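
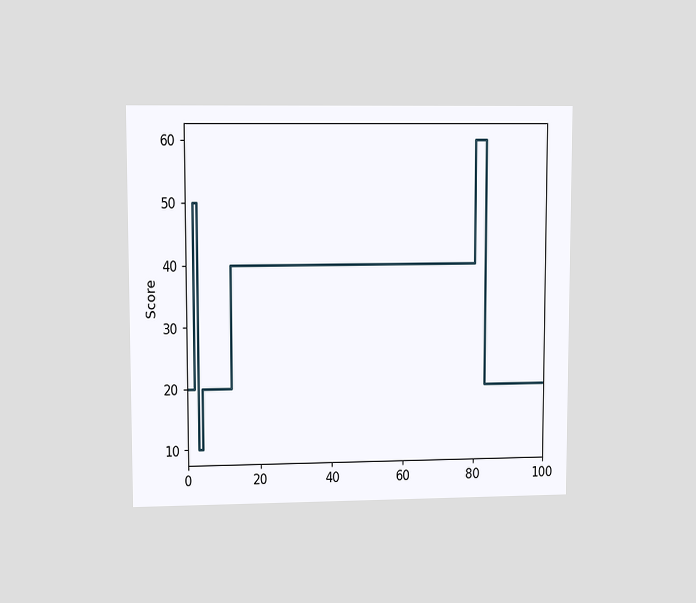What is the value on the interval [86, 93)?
The chart is viewed at a slight angle. On [86, 93) the step sits at 20.

20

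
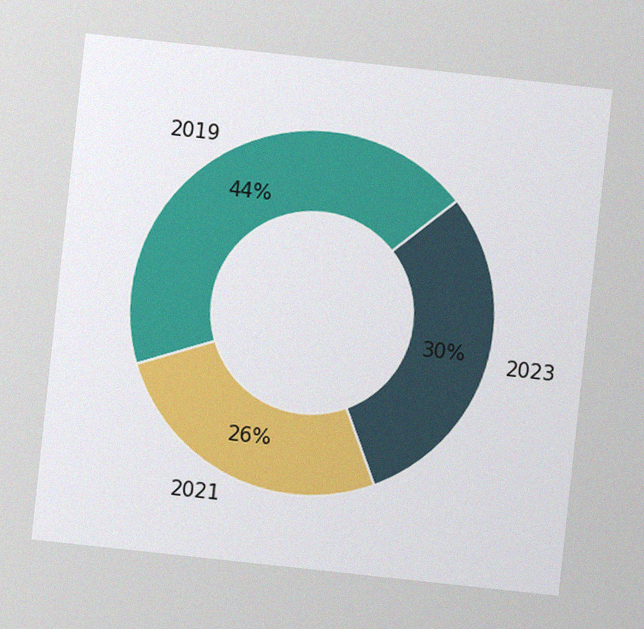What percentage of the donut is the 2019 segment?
The chart is tilted about 6° clockwise, with some photo noise. The 2019 segment takes up 44% of the ring.

44%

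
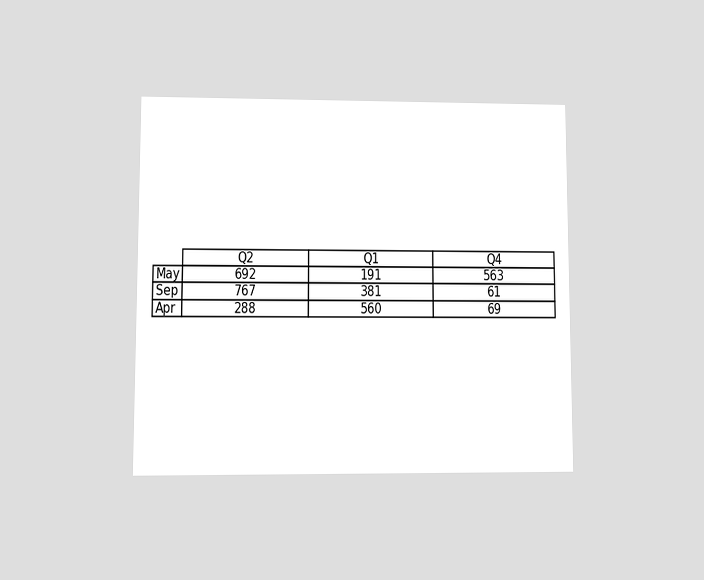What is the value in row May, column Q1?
191

The chart is viewed at a slight angle. The (May, Q1) cell reads 191.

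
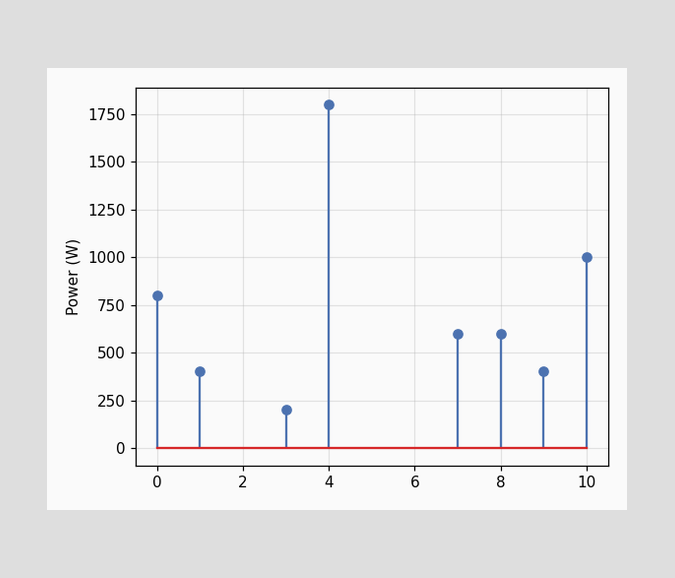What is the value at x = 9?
The stem at x=9 reaches 400W.

400W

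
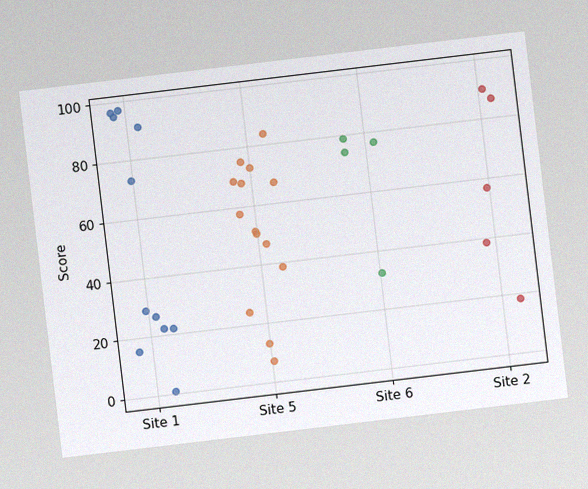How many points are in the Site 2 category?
The chart is tilted about 7° counter-clockwise, with some photo noise. Counting the markers in the Site 2 column gives 5.

5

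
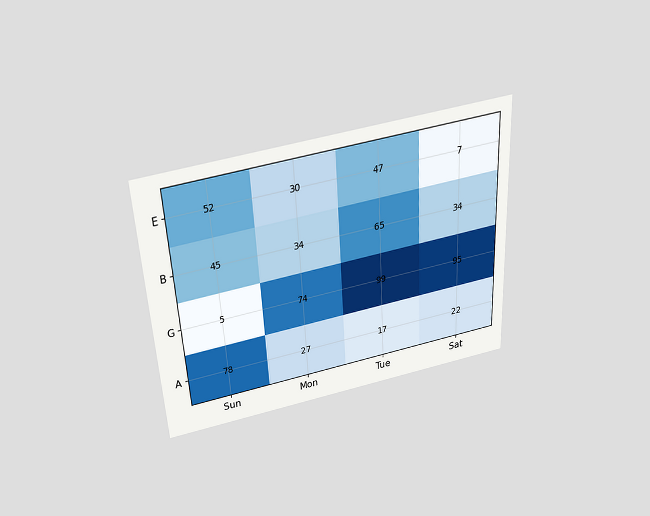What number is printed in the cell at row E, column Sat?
7

The chart is tilted about 3° counter-clockwise and viewed slightly from above. The (E, Sat) cell reads 7.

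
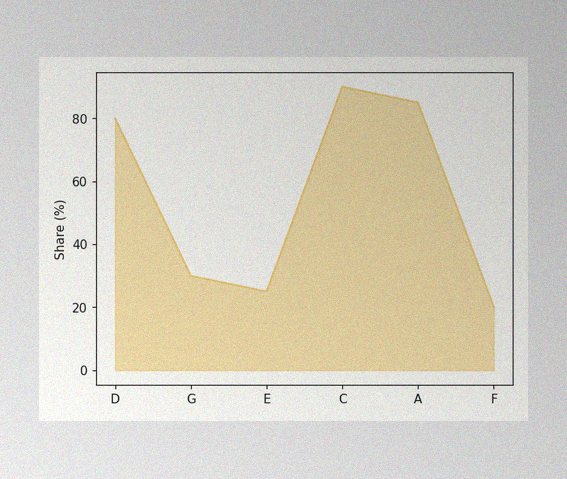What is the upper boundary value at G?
30%

The image has some photo noise and uneven lighting. At G the upper boundary is at 30%.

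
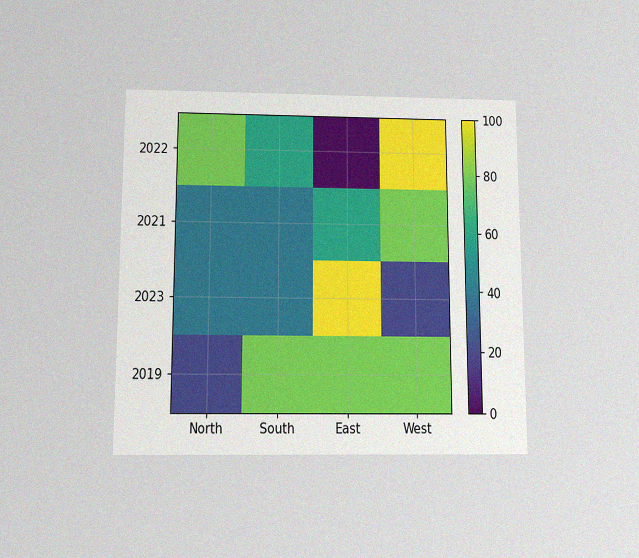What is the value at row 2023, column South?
The chart is viewed slightly from below, with some photo noise. Matching cell (2023, South) against the colorbar gives 40.

40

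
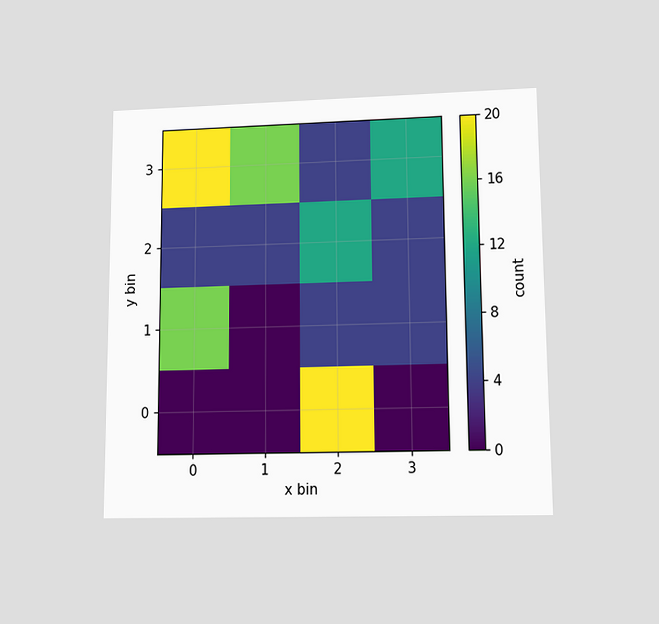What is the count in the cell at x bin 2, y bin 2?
The chart is viewed at a slight angle. Matching the cell (2, 2) against the colorbar gives 12.

12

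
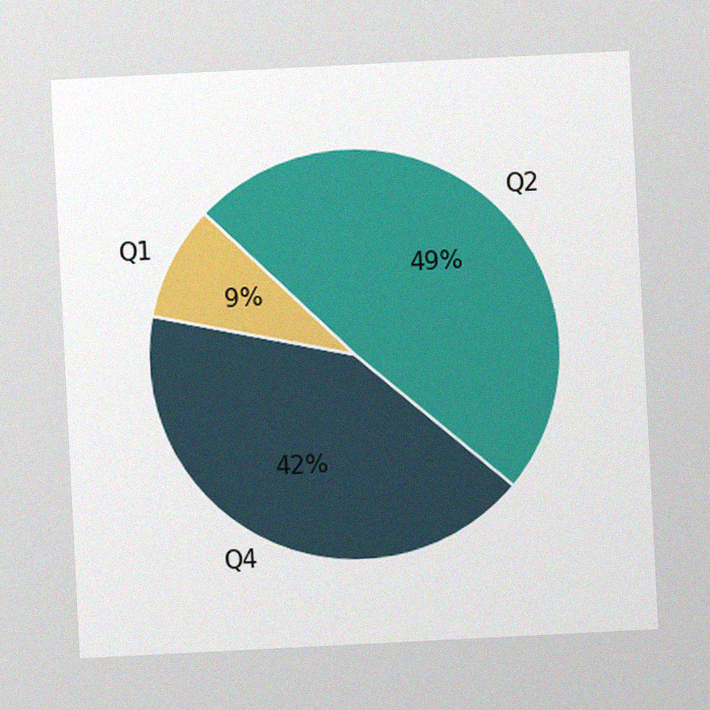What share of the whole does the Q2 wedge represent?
49%

The chart is tilted about 3° counter-clockwise, with some photo noise. The Q2 slice takes up 49% of the pie.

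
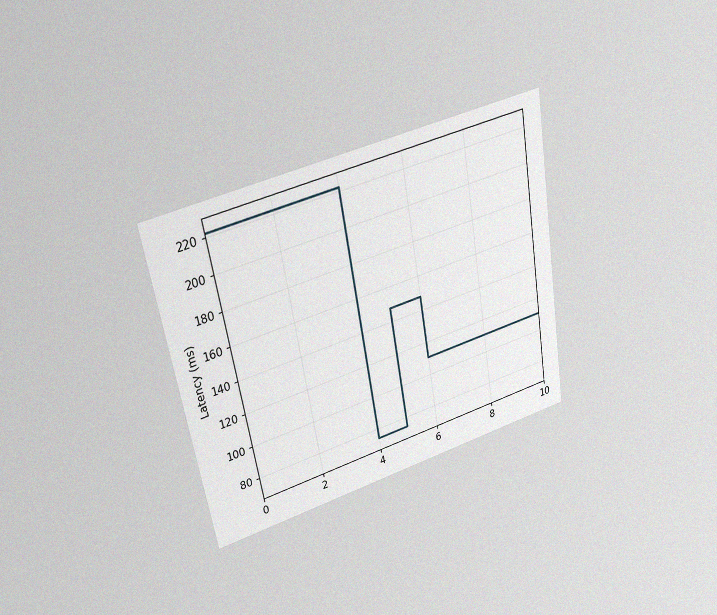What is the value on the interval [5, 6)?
The chart is tilted about 10° counter-clockwise and viewed slightly from above, with some photo noise. On [5, 6) the step sits at 148ms.

148ms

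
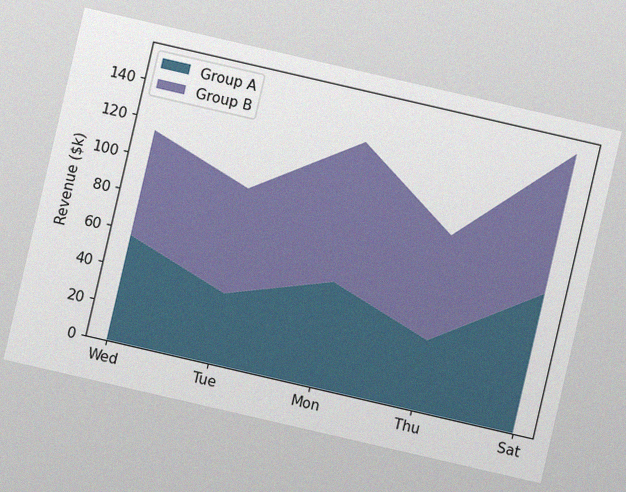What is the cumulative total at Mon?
$133k

The chart is tilted about 13° clockwise, with some photo noise. The stacked total at Mon reaches $133k.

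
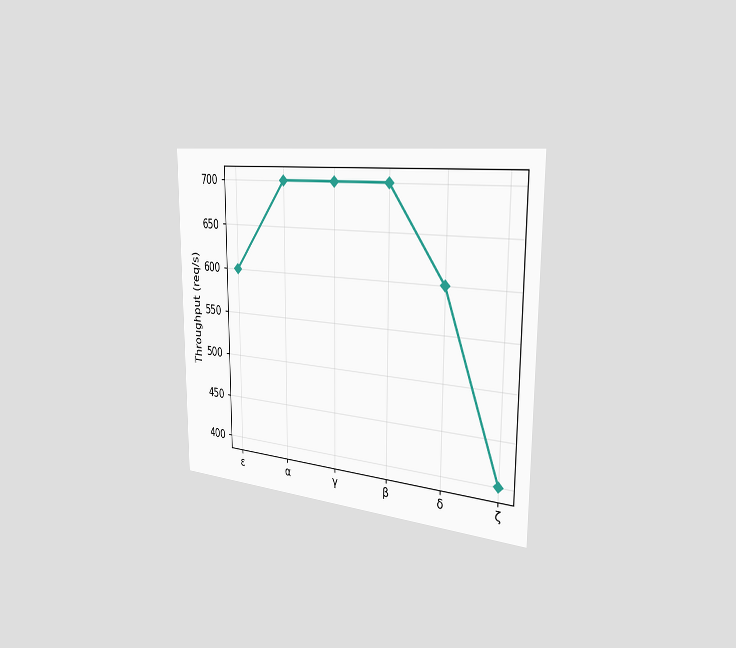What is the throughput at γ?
The chart is viewed slightly from the right. At γ, the line is at 700req/s.

700req/s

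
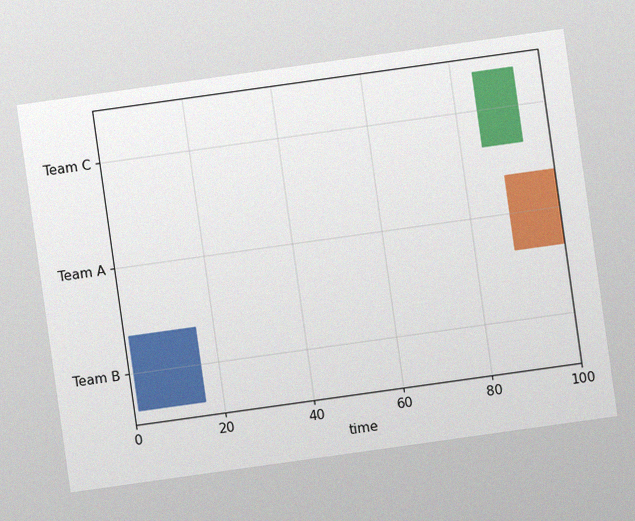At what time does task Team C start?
The chart is tilted about 8° counter-clockwise, with some photo noise. The Team C bar begins at t=85.

85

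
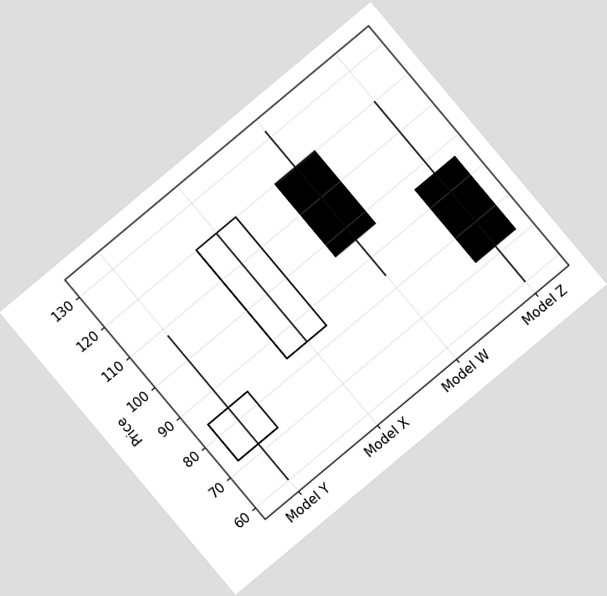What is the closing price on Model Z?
The chart is tilted about 40° counter-clockwise. The Model Z candle closes at 72.

72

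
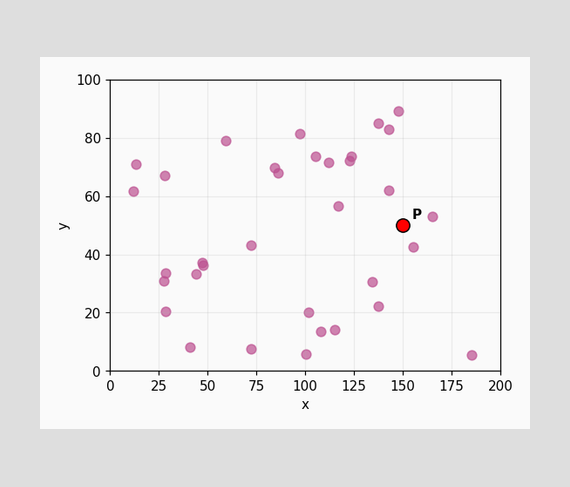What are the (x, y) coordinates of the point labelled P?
Following the gridlines from P to each axis, P sits at (150, 50).

(150, 50)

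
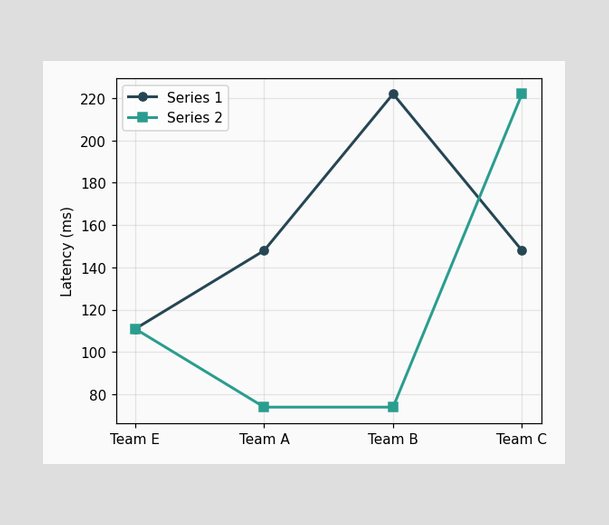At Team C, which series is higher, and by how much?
Series 2, by 74ms

At Team C, Series 2 sits above the other line by 74ms.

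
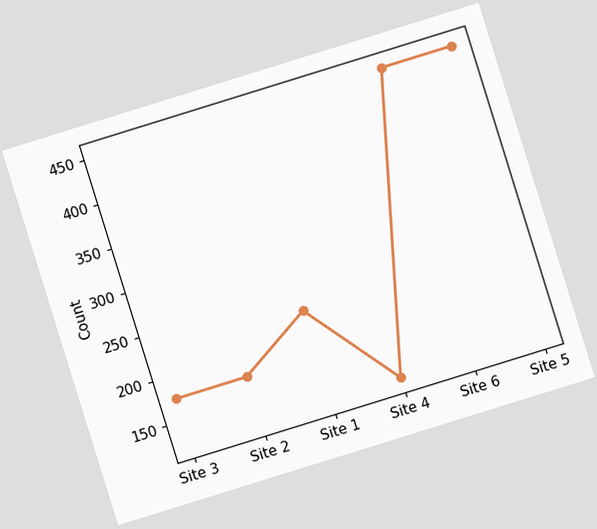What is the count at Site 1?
The chart is tilted about 17° counter-clockwise. At Site 1, the line is at 225.

225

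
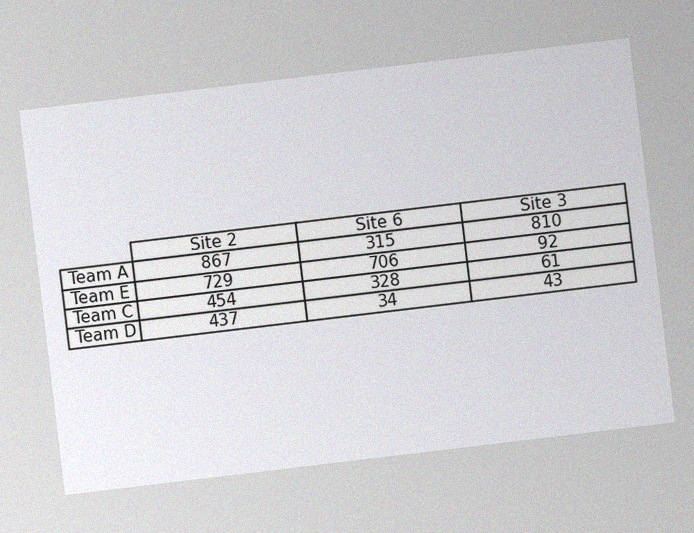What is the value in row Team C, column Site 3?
The chart is tilted about 7° counter-clockwise, with some photo noise. The (Team C, Site 3) cell reads 61.

61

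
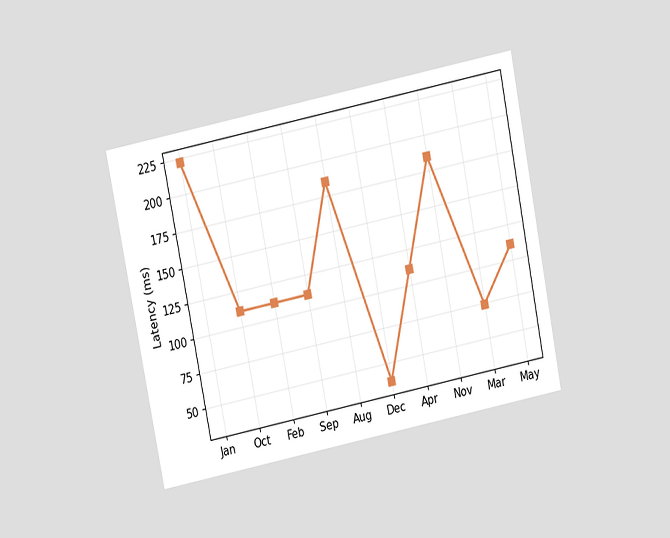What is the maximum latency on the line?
222ms

The chart is tilted about 11° counter-clockwise and viewed at a slight angle. The highest point is at Jan, and reading across to the y-axis gives 222ms.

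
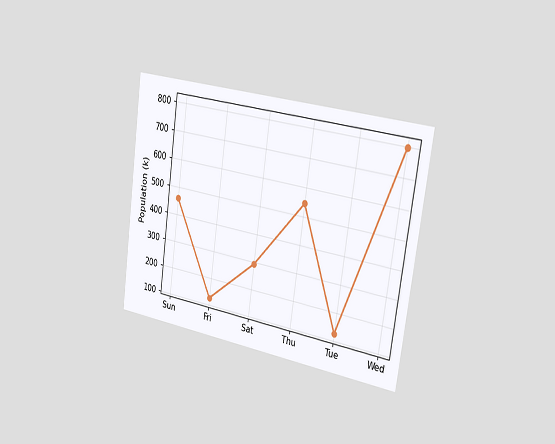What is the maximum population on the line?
798k

The chart is tilted about 8° clockwise and viewed slightly from the right. The highest point is at Wed, and reading across to the y-axis gives 798k.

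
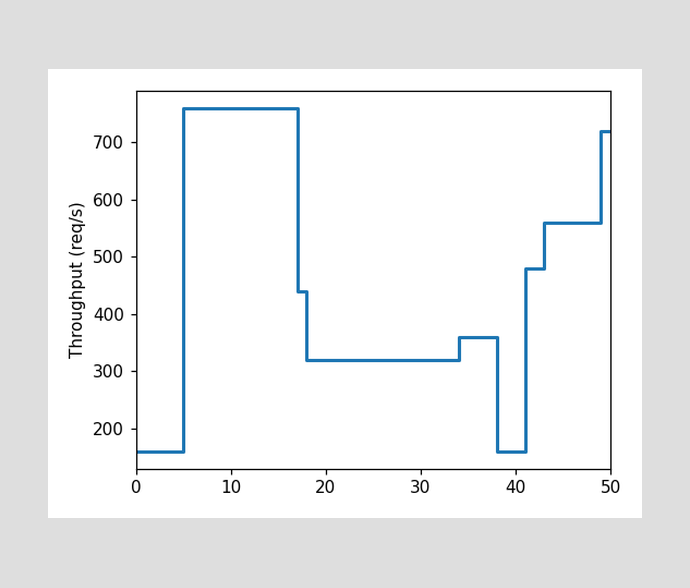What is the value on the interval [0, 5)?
On [0, 5) the step sits at 160req/s.

160req/s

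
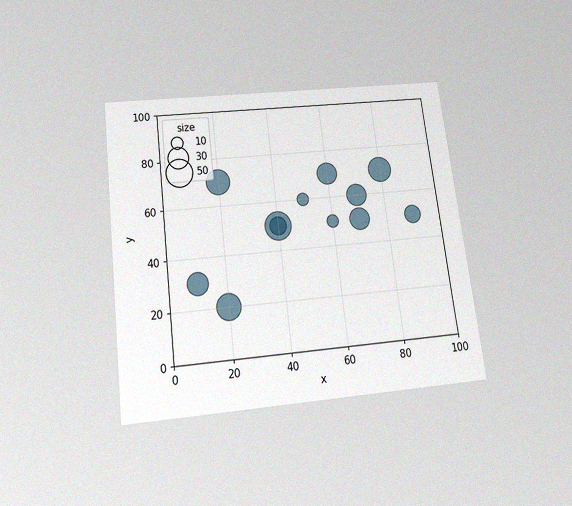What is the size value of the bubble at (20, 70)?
40

The chart is tilted about 7° counter-clockwise and viewed slightly from below, with some photo noise. Matching the bubble at (20, 70) against the size legend gives 40.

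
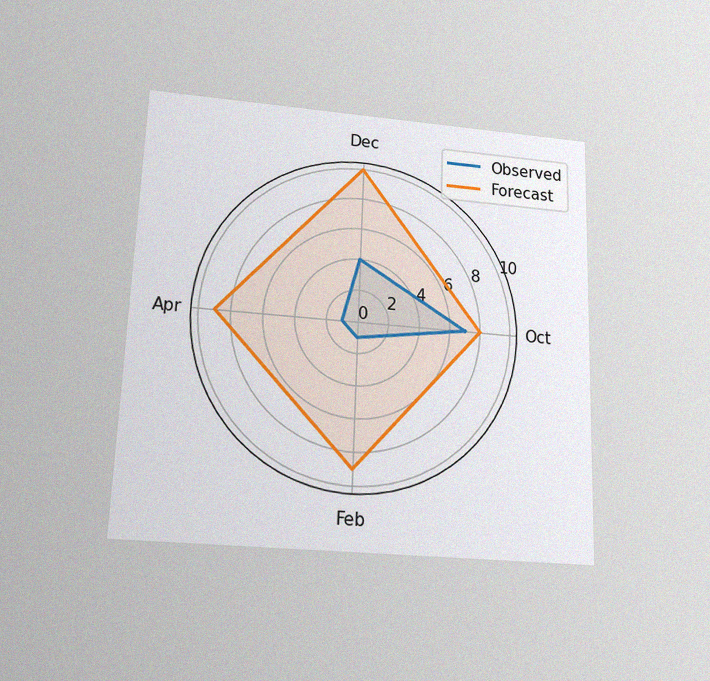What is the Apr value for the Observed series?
1

The chart is tilted about 2° clockwise and viewed slightly from below, with some photo noise. On the Apr axis, Observed reaches 1.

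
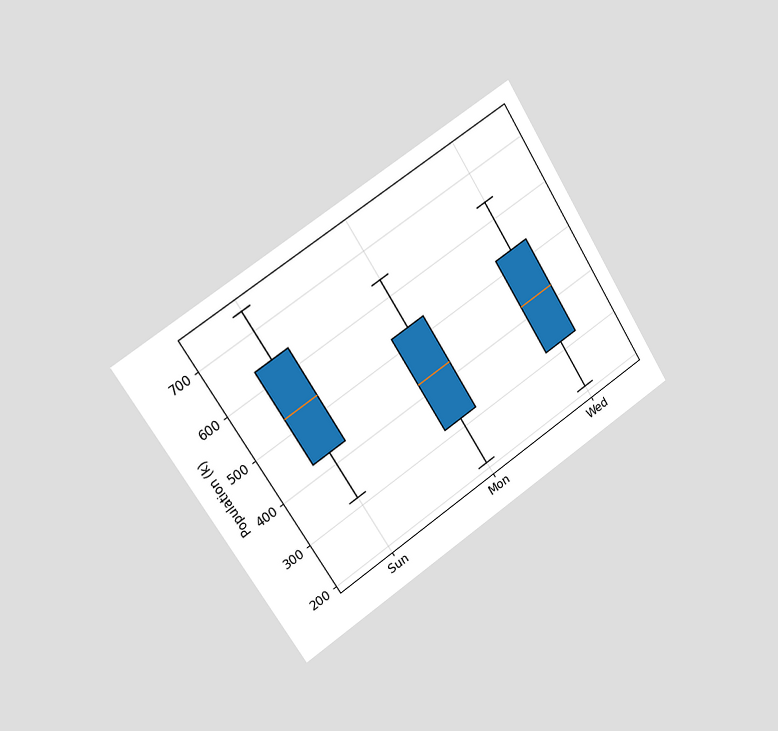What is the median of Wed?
The chart is tilted about 32° counter-clockwise and viewed slightly from the left. The median line in the Wed box sits at 424k.

424k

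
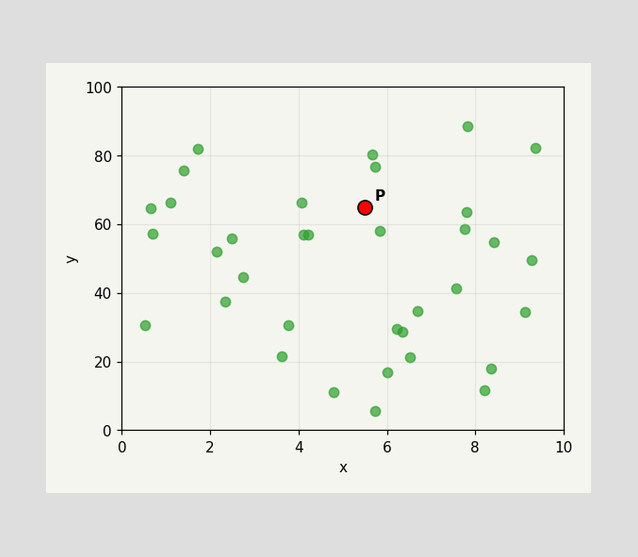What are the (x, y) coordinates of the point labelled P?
(5.5, 65)

Following the gridlines from P to each axis, P sits at (5.5, 65).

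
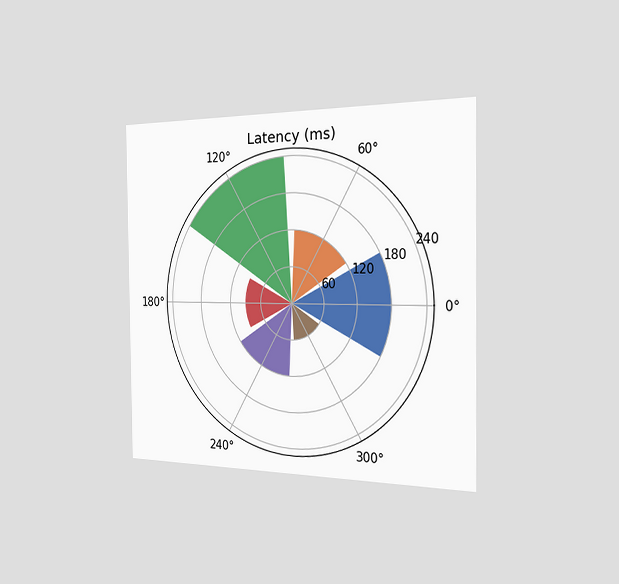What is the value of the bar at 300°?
60ms

The chart is viewed slightly from the right. The bar at 300° reaches 60ms on the radial axis.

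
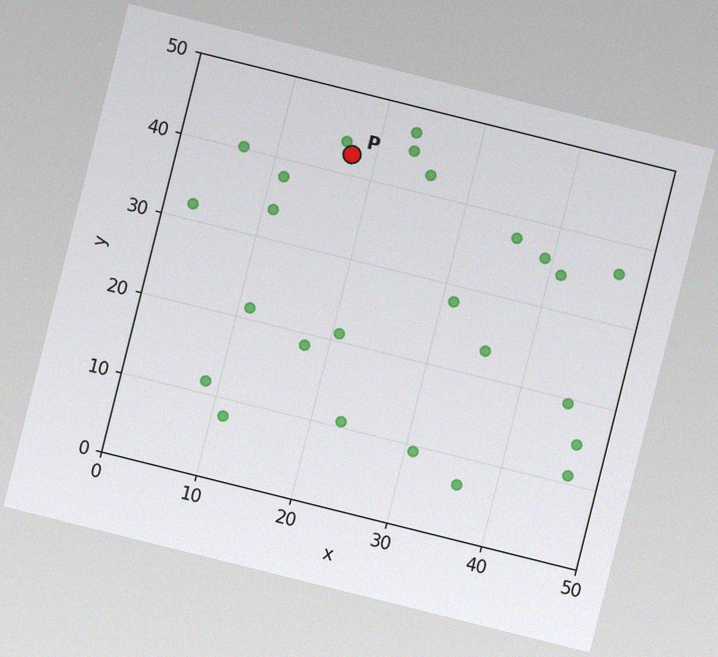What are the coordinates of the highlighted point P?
(17.5, 42.5)

The chart is tilted about 14° clockwise, with some photo noise. Following the gridlines from P to each axis, P sits at (17.5, 42.5).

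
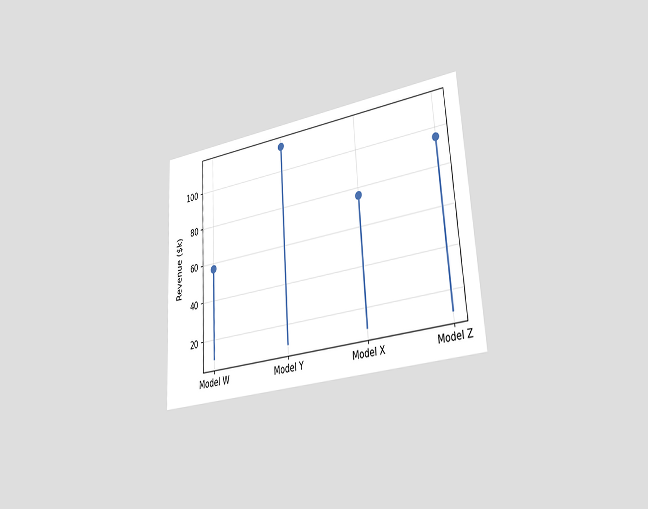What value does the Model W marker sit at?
$57k

The chart is tilted about 4° counter-clockwise and viewed slightly from the right. The Model W marker sits at $57k.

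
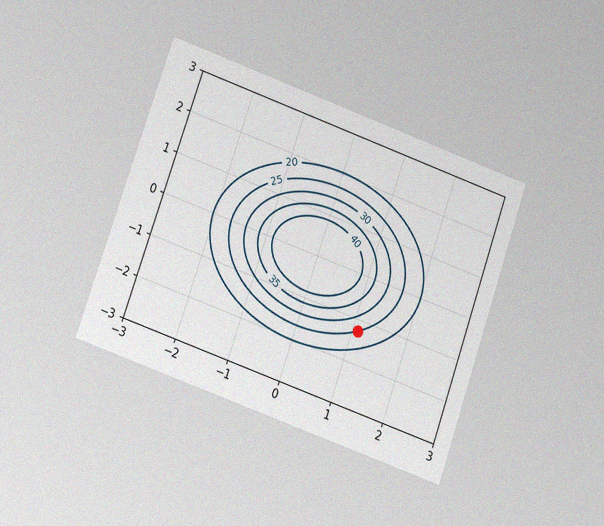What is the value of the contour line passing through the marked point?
The chart is tilted about 19° clockwise and viewed at a slight angle, with some photo noise. The marked point sits on the contour labelled 25.

25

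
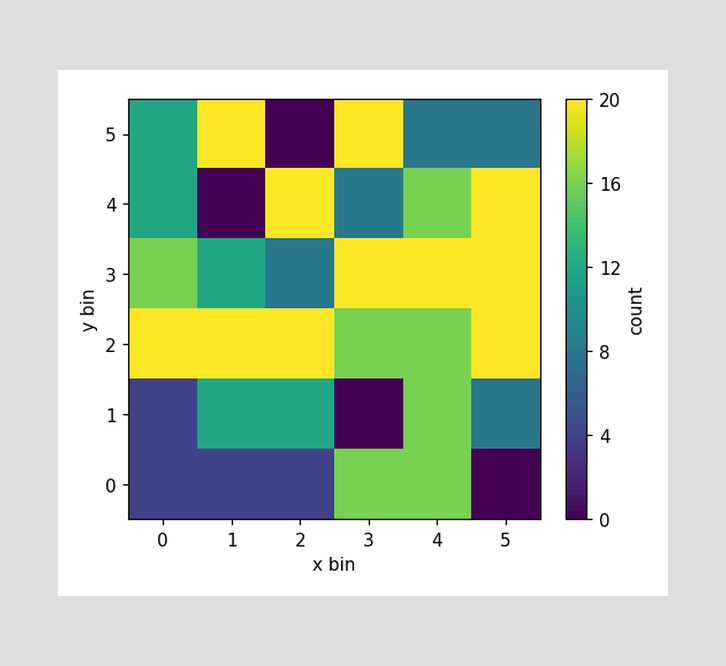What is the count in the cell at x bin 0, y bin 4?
Matching the cell (0, 4) against the colorbar gives 12.

12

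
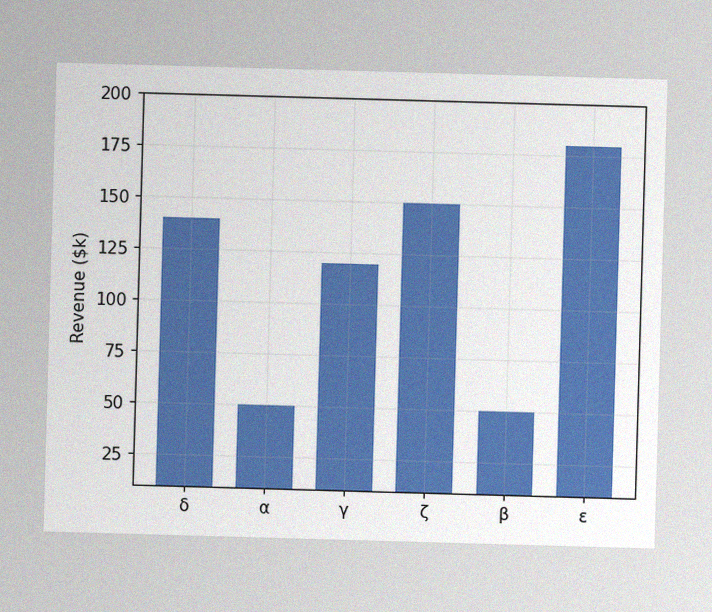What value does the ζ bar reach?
$150k

The image has some photo noise and uneven lighting. Reading along the chart's y-axis, the ζ bar reaches $150k.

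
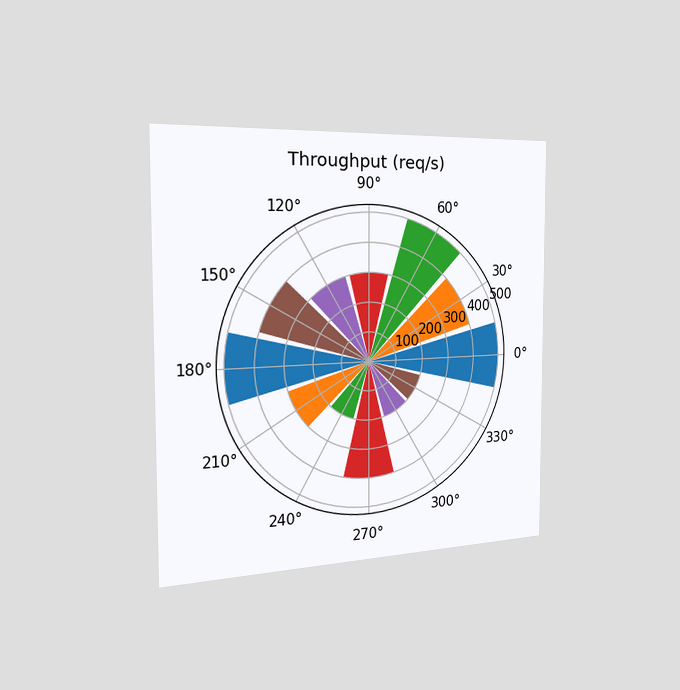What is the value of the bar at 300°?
The chart is viewed slightly from the left. The bar at 300° reaches 200req/s on the radial axis.

200req/s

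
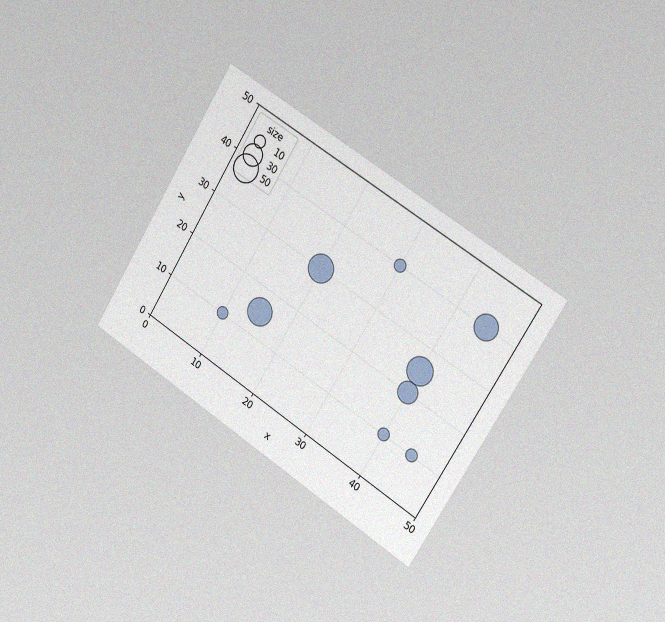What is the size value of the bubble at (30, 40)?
10

The chart is tilted about 32° clockwise and viewed slightly from the right, with some photo noise. Matching the bubble at (30, 40) against the size legend gives 10.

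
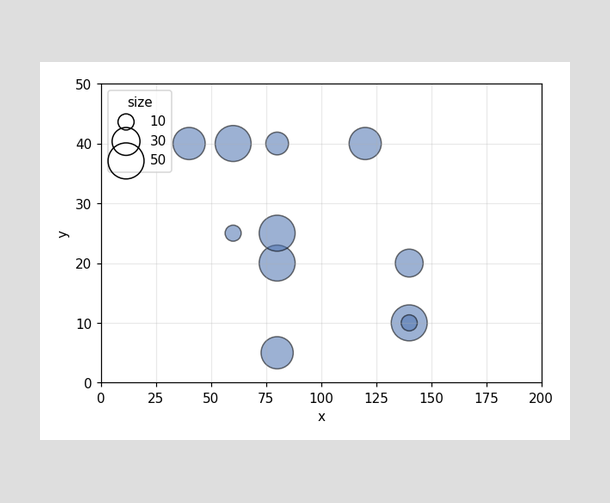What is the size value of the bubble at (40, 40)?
40

Matching the bubble at (40, 40) against the size legend gives 40.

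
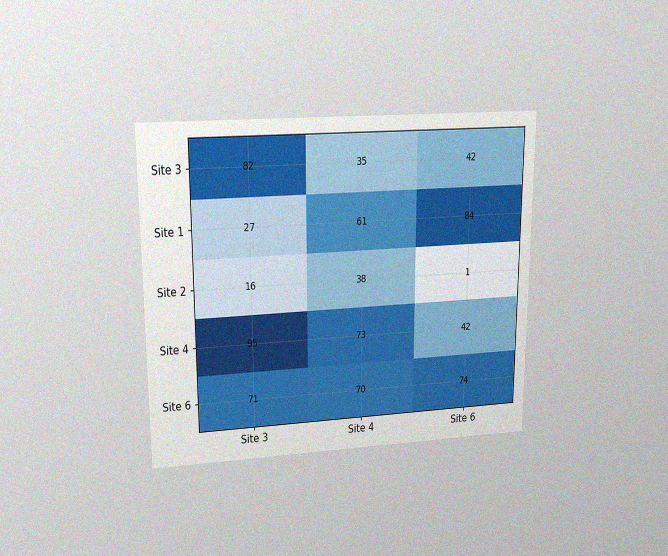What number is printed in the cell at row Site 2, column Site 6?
The chart is viewed at a slight angle, with some photo noise. The (Site 2, Site 6) cell reads 1.

1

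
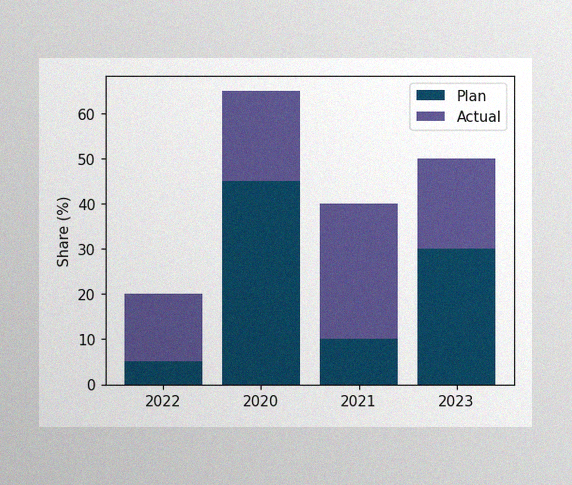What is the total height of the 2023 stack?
50%

The image has some photo noise and uneven lighting. The 2023 stack's top reaches 50% on the y-axis.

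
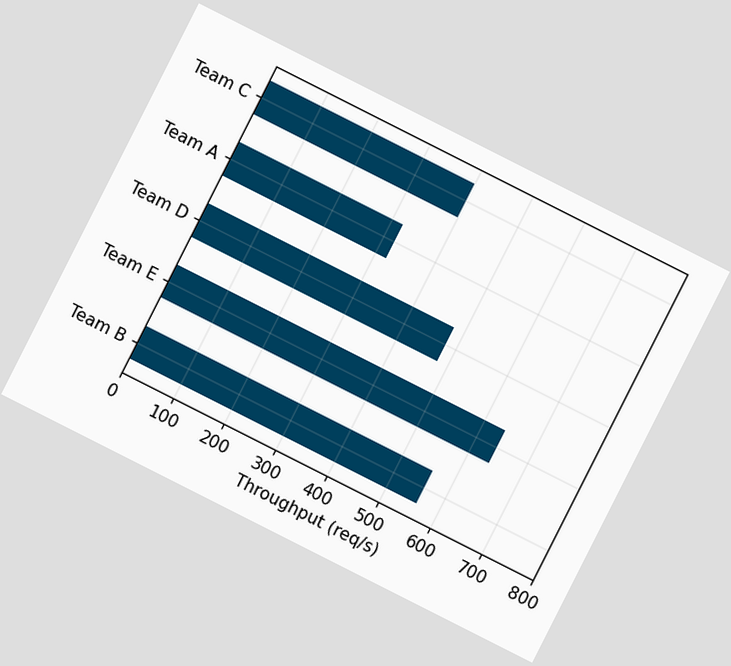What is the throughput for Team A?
The chart is tilted about 27° clockwise. Reading along the chart's x-axis, the Team A bar reaches 320req/s.

320req/s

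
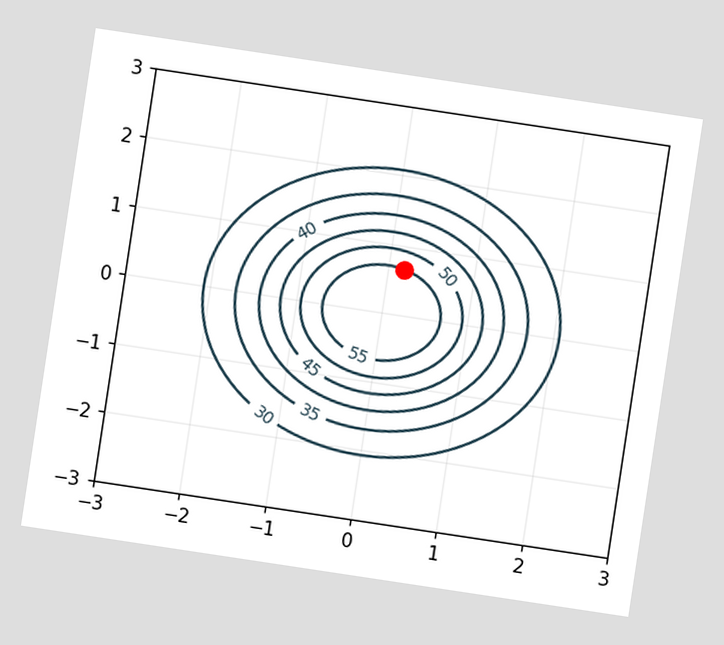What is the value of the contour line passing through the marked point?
The chart is tilted about 9° clockwise. The marked point sits on the contour labelled 55.

55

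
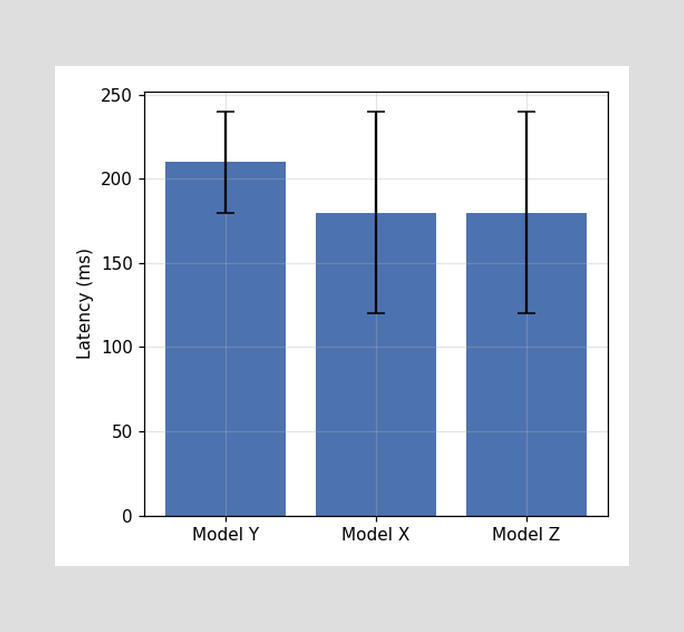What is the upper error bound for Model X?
The Model X bar's upper whisker reaches 240ms.

240ms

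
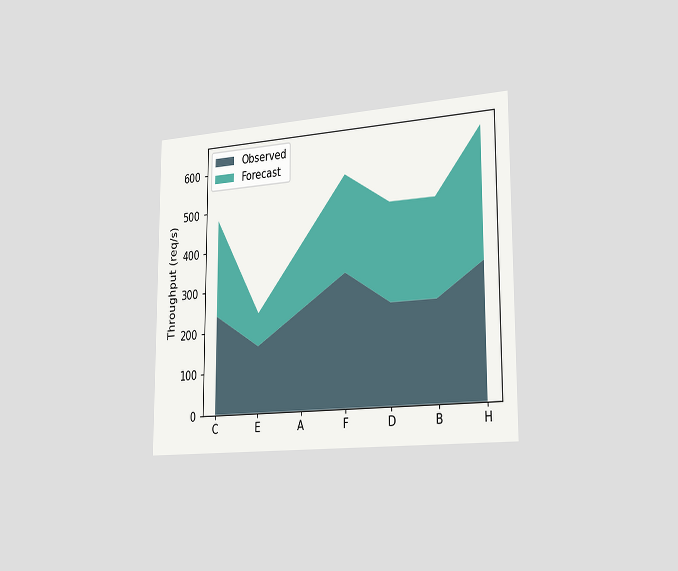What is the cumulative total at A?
The chart is viewed slightly from the right. The stacked total at A reaches 400req/s.

400req/s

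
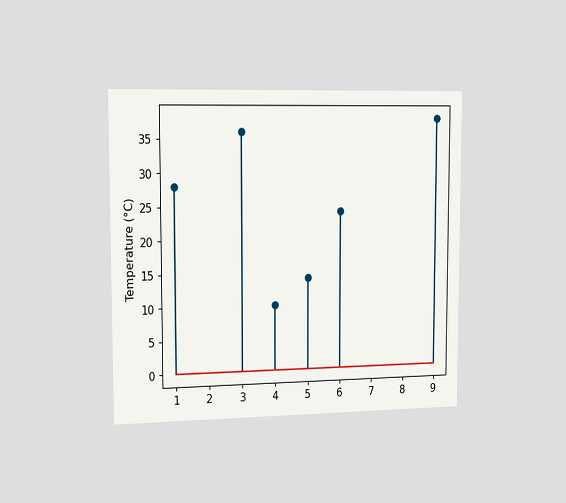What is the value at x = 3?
The chart is viewed slightly from the left. The stem at x=3 reaches 36°C.

36°C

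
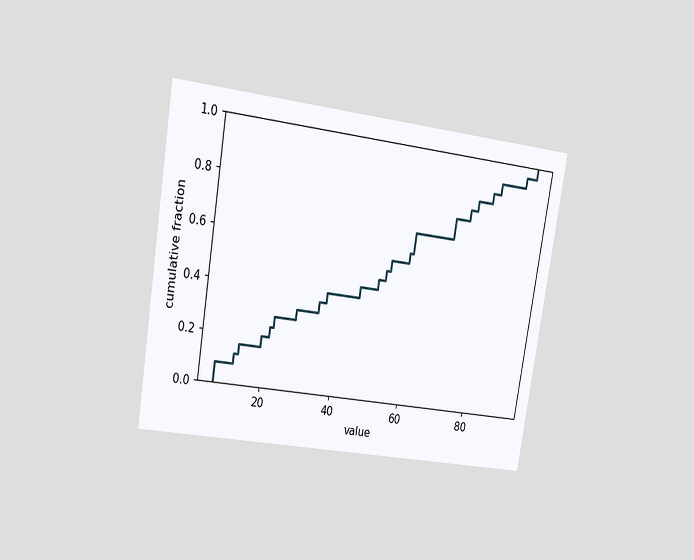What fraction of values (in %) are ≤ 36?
40%

The chart is tilted about 9° clockwise and viewed at a slight angle. At x=36 the ECDF step is at 40%.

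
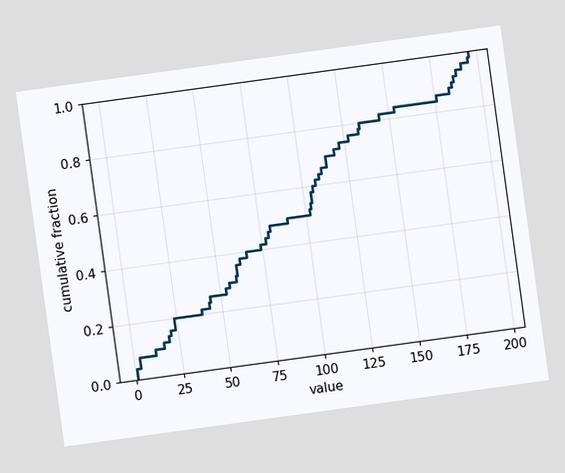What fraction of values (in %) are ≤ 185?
The chart is tilted about 8° counter-clockwise. At x=185 the ECDF step is at 90%.

90%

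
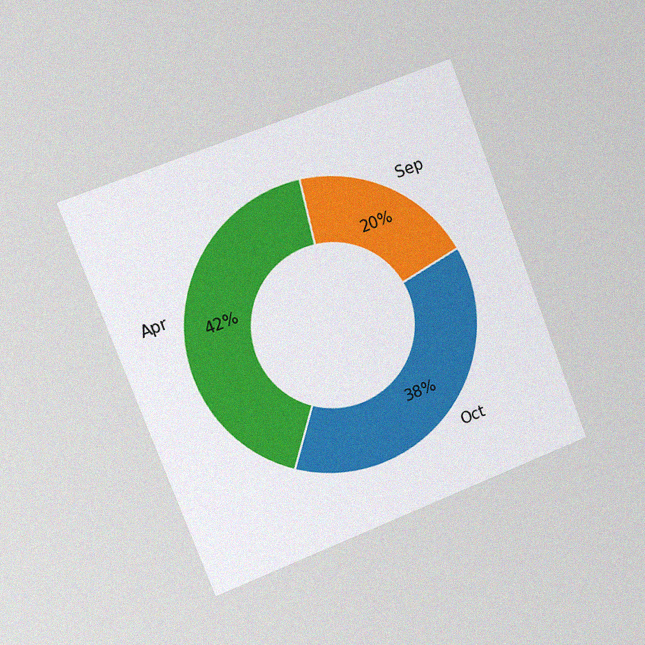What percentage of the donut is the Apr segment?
The chart is tilted about 21° counter-clockwise and viewed slightly from the left, with some photo noise. The Apr segment takes up 42% of the ring.

42%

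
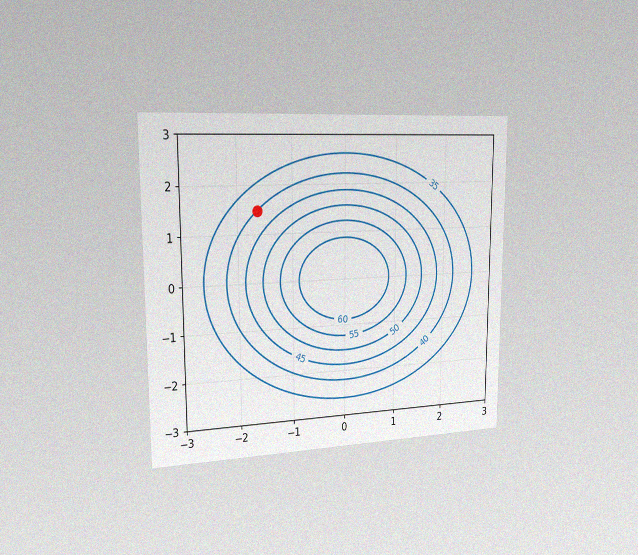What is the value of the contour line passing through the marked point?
The chart is viewed slightly from the left, with some photo noise. The marked point sits on the contour labelled 40.

40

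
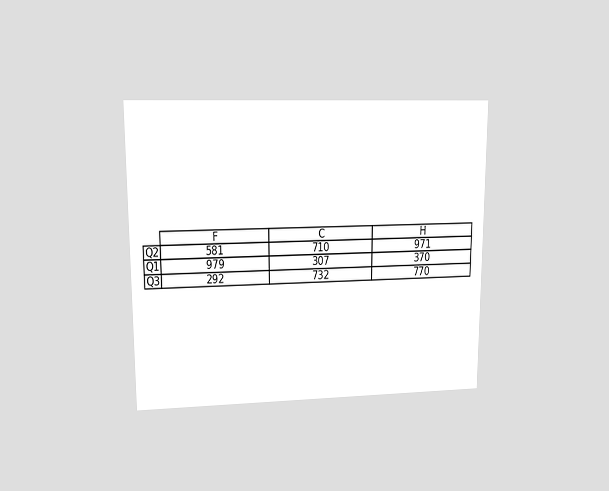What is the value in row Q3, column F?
The chart is viewed at a slight angle. The (Q3, F) cell reads 292.

292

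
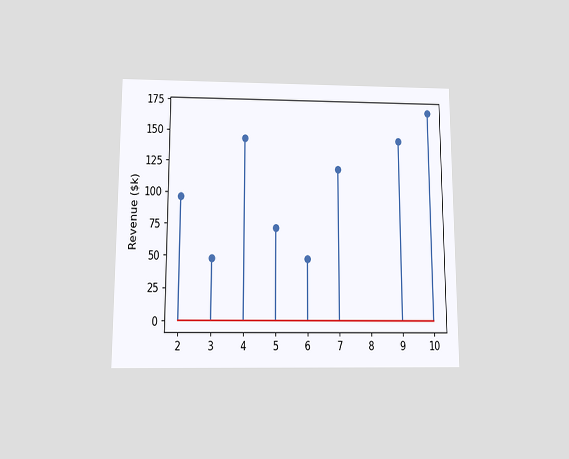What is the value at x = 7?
$120k

The chart is viewed slightly from below. The stem at x=7 reaches $120k.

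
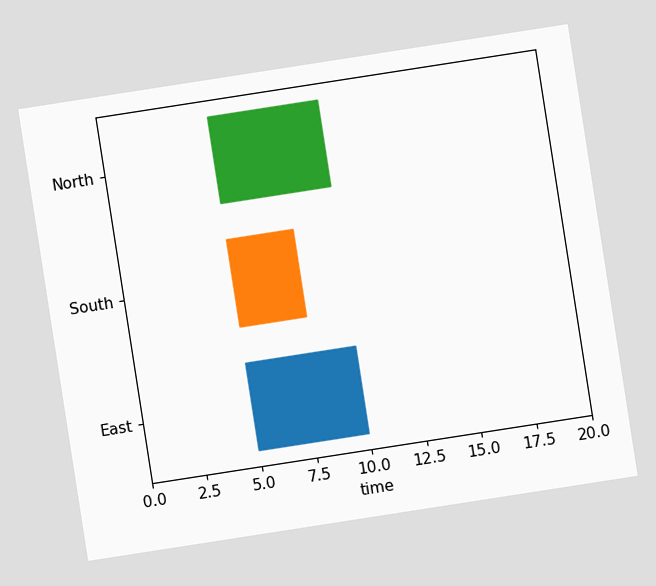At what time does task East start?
The chart is tilted about 9° counter-clockwise. The East bar begins at t=5.

5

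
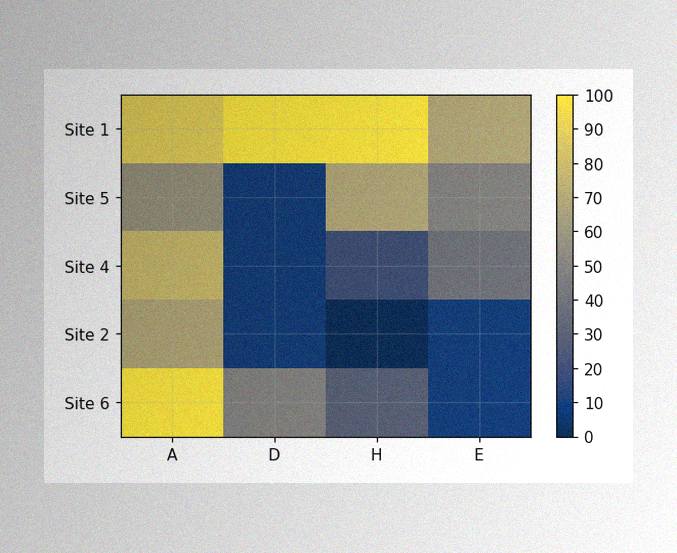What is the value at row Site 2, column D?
10

The image has some photo noise and uneven lighting. Matching cell (Site 2, D) against the colorbar gives 10.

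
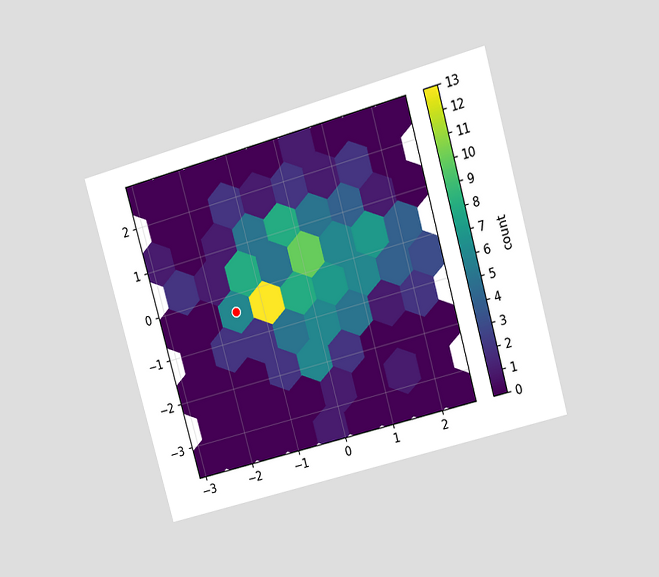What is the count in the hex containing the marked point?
6

The chart is tilted about 16° counter-clockwise and viewed at a slight angle. The marked hex reads 6 on the colorbar.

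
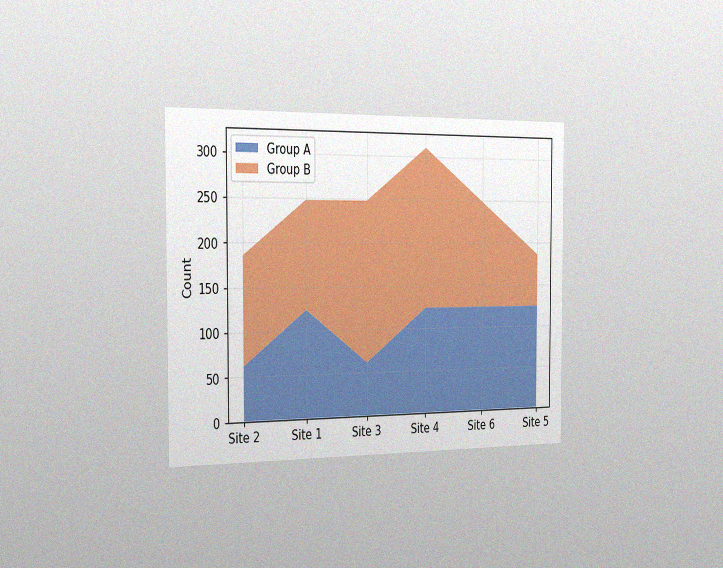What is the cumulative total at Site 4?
310

The chart is viewed slightly from the left, with some photo noise. The stacked total at Site 4 reaches 310.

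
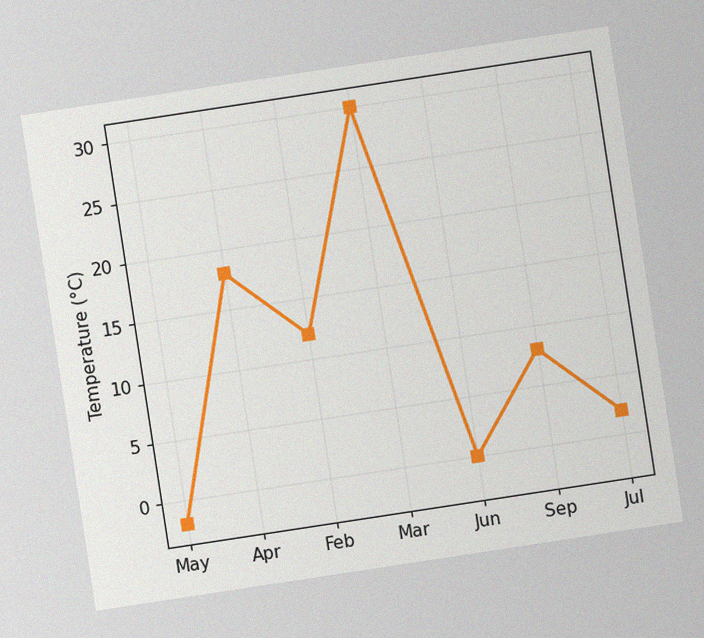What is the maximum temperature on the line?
The chart is tilted about 9° counter-clockwise, with some photo noise. The highest point is at Mar, and reading across to the y-axis gives 30°C.

30°C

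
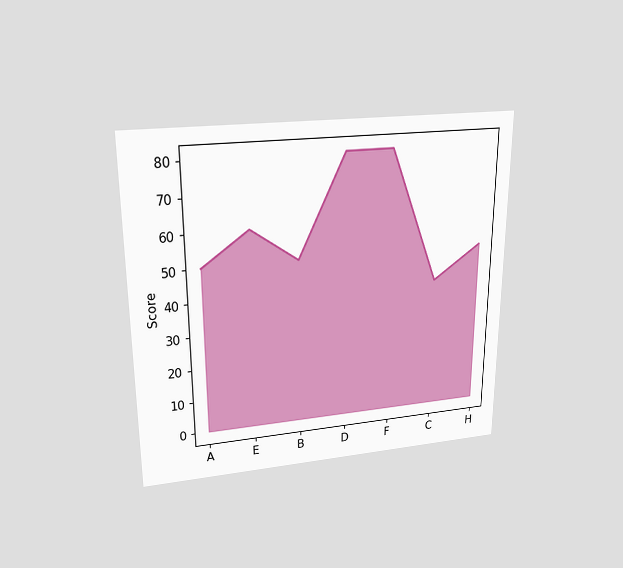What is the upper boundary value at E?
The chart is viewed slightly from above. At E the upper boundary is at 60.

60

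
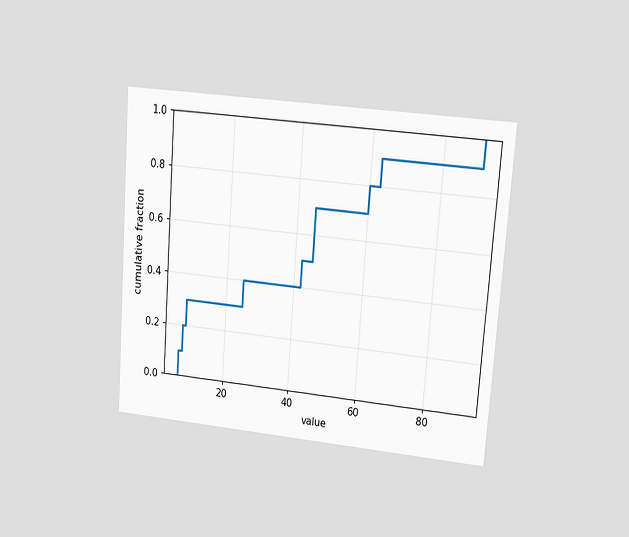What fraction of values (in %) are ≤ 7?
20%

The chart is tilted about 4° clockwise and viewed at a slight angle. At x=7 the ECDF step is at 20%.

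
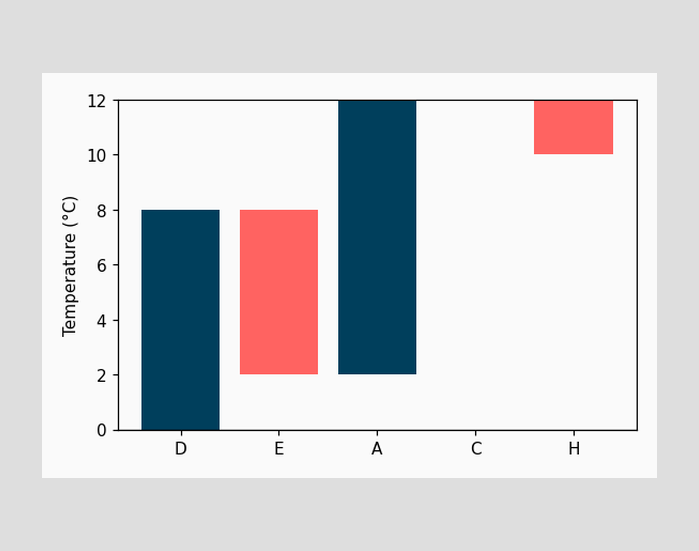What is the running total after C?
After C the running total reaches 12°C.

12°C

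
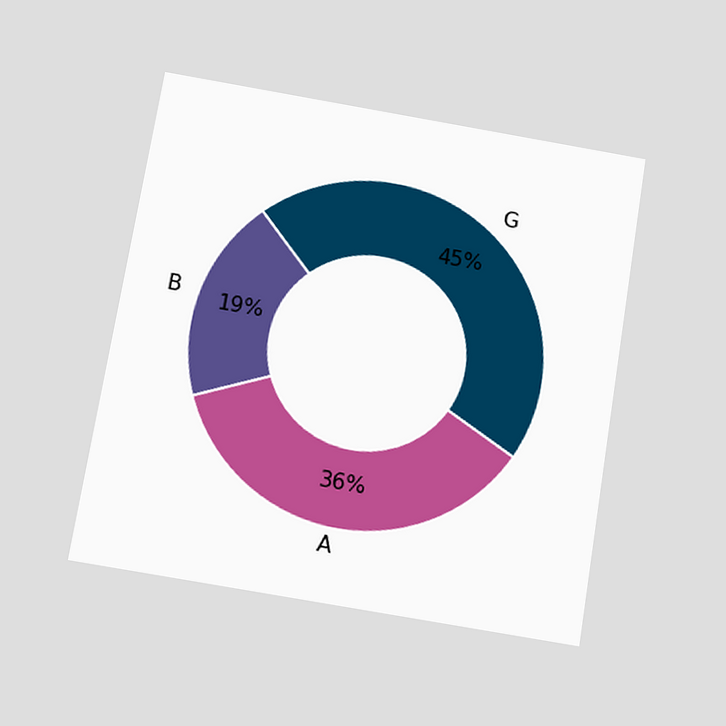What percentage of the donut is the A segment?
The chart is tilted about 9° clockwise and viewed slightly from below. The A segment takes up 36% of the ring.

36%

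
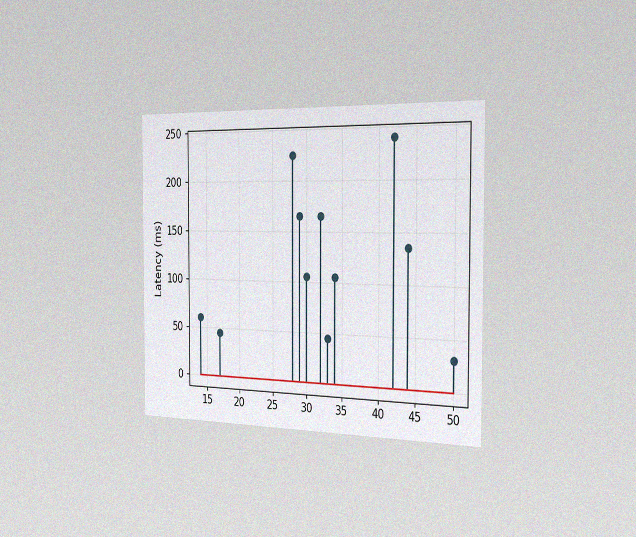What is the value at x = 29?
The chart is viewed slightly from the right, with some photo noise. The stem at x=29 reaches 165ms.

165ms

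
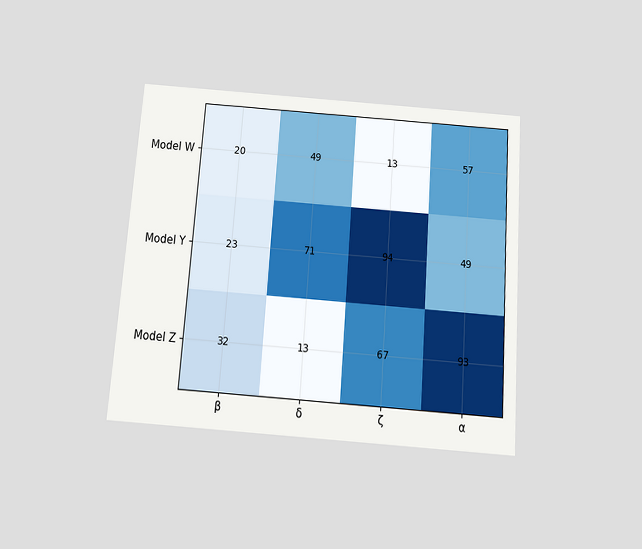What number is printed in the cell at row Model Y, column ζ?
The chart is tilted about 4° clockwise and viewed slightly from below. The (Model Y, ζ) cell reads 94.

94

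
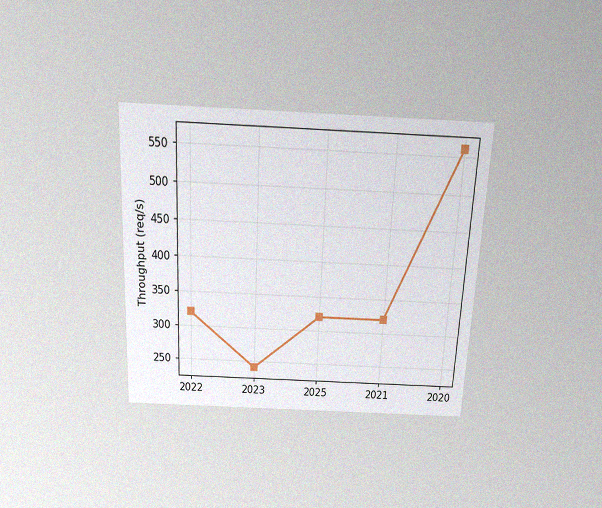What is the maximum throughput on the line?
The chart is tilted about 3° clockwise and viewed slightly from above, with some photo noise. The highest point is at 2020, and reading across to the y-axis gives 560req/s.

560req/s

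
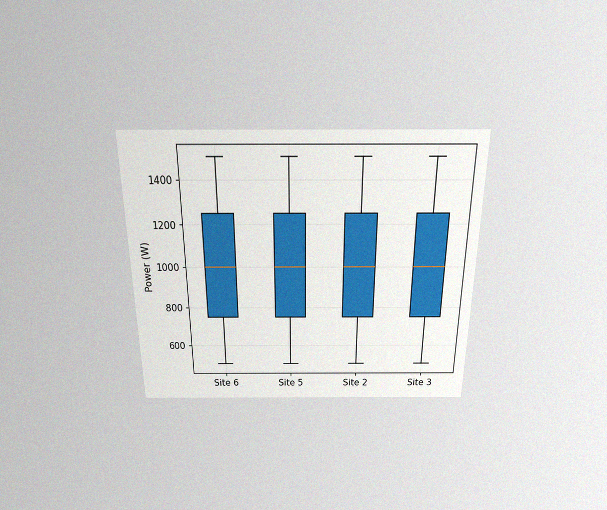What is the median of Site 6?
The chart is viewed slightly from above, with some photo noise. The median line in the Site 6 box sits at 1000W.

1000W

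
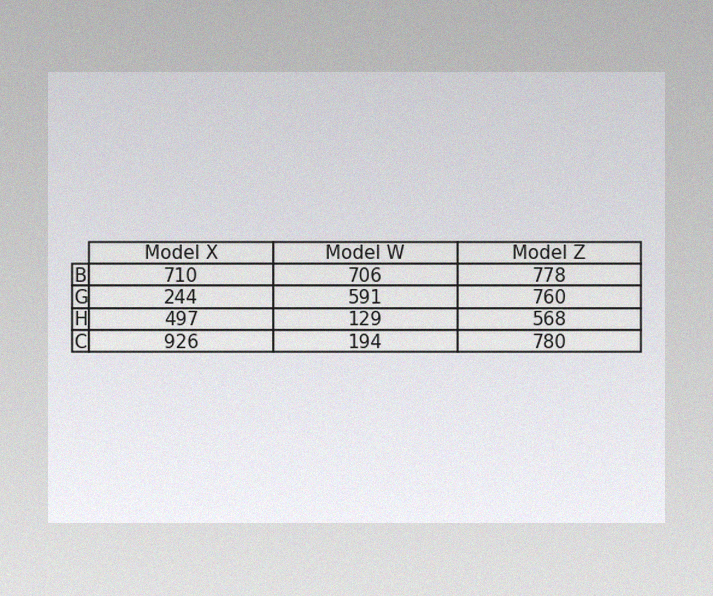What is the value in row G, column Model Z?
The image has some photo noise and uneven lighting. The (G, Model Z) cell reads 760.

760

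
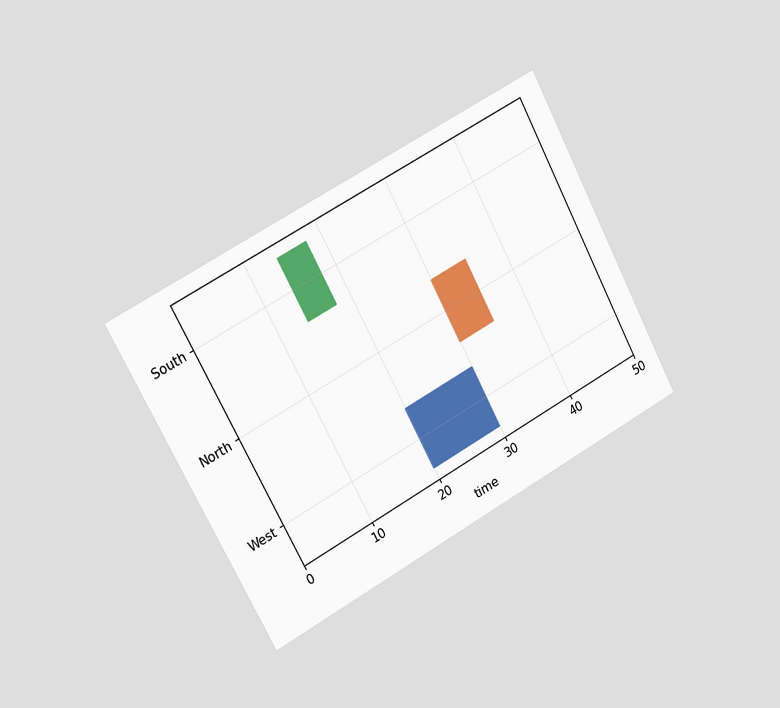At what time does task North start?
The chart is tilted about 28° counter-clockwise and viewed slightly from the left. The North bar begins at t=30.

30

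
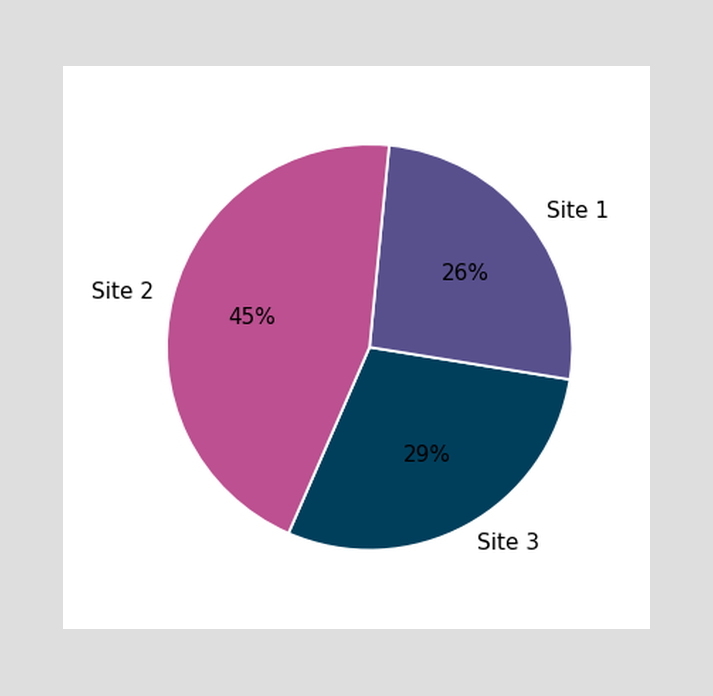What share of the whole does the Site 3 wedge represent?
The Site 3 slice takes up 29% of the pie.

29%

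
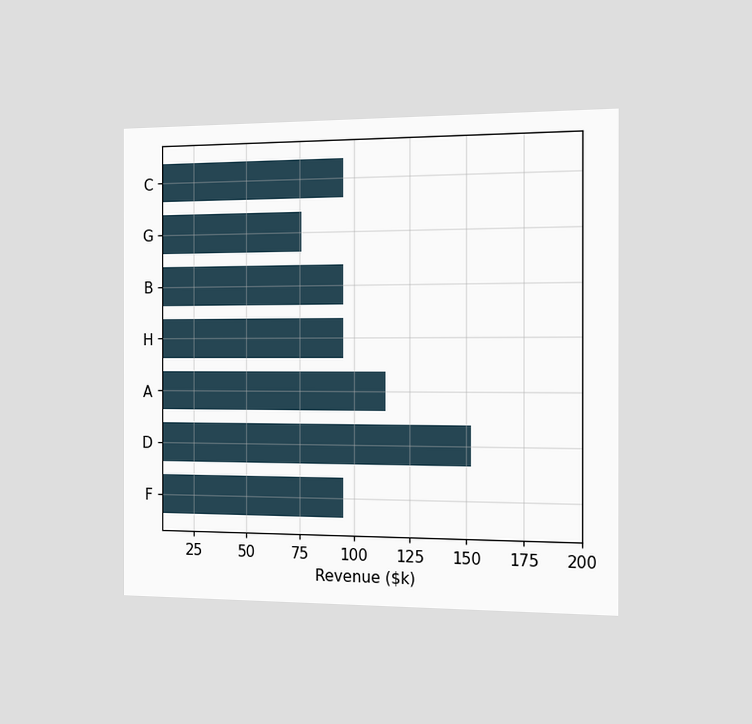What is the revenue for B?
The chart is viewed slightly from the right. Reading along the chart's x-axis, the B bar reaches $95k.

$95k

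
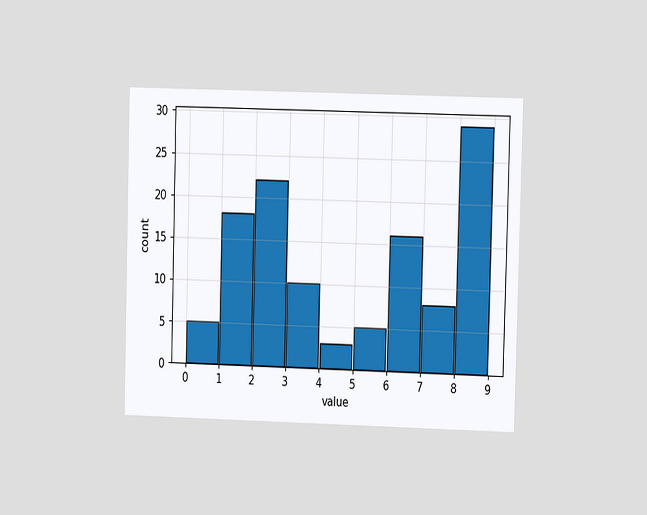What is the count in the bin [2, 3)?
22

The chart is viewed at a slight angle. The [2, 3) bin has height 22.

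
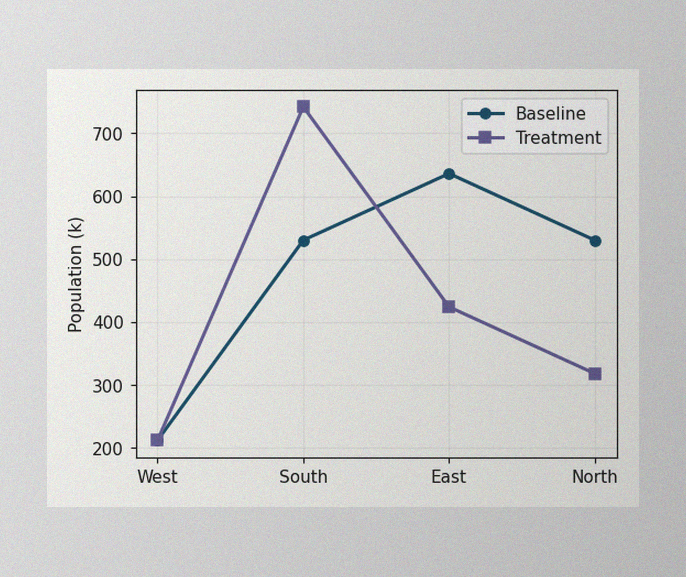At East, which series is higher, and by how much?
Baseline, by 212k

The image has some photo noise and uneven lighting. At East, Baseline sits above the other line by 212k.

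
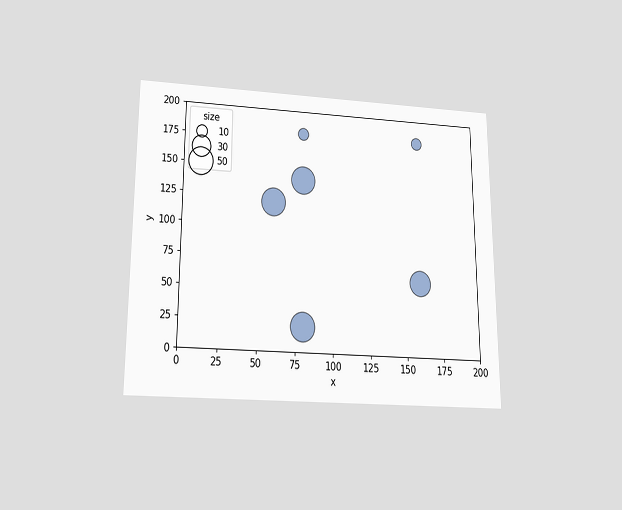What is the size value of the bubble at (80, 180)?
The chart is viewed slightly from below. Matching the bubble at (80, 180) against the size legend gives 10.

10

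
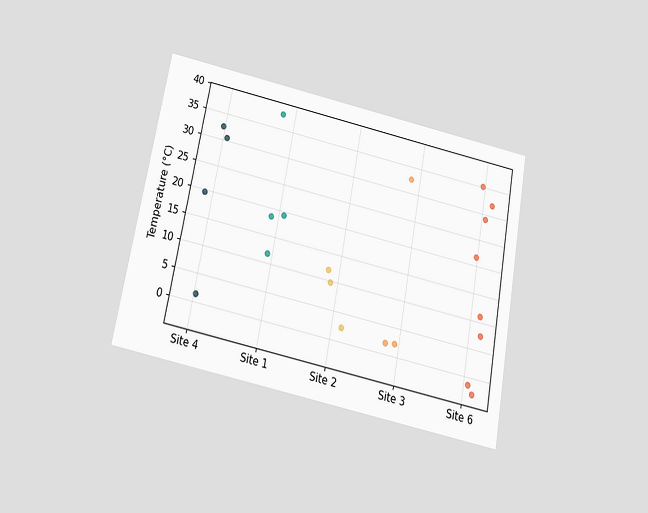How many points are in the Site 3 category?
3

The chart is tilted about 10° clockwise and viewed slightly from below. Counting the markers in the Site 3 column gives 3.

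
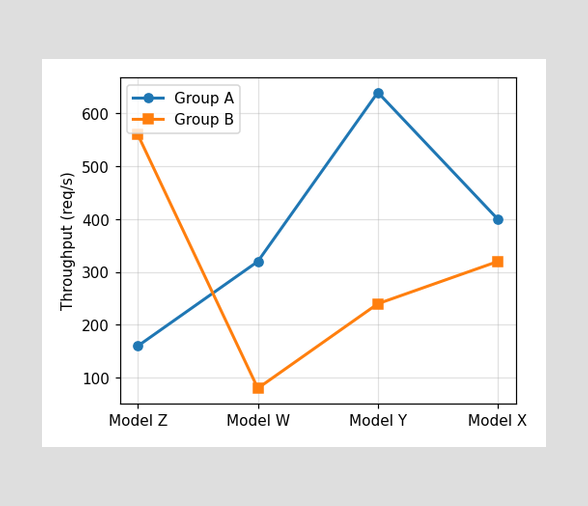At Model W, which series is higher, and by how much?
At Model W, Group A sits above the other line by 240req/s.

Group A, by 240req/s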